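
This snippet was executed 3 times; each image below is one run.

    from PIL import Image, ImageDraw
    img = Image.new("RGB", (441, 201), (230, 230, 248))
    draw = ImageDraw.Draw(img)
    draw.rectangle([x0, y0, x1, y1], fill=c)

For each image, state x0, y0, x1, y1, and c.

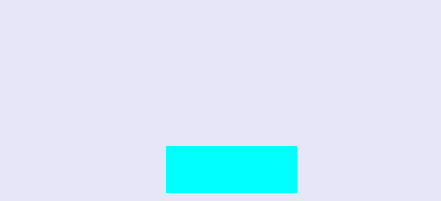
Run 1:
x0 = 166; y0 = 146; x1 = 296; y1 = 192; c = 'cyan'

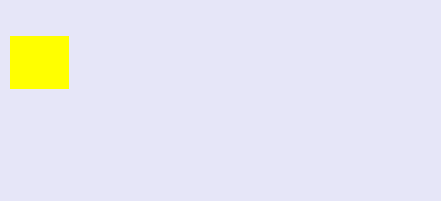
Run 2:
x0 = 10, y0 = 36, x1 = 68, y1 = 88, c = 'yellow'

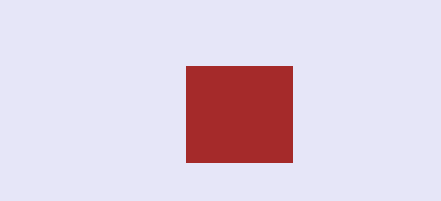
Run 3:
x0 = 186; y0 = 66; x1 = 292; y1 = 162; c = 'brown'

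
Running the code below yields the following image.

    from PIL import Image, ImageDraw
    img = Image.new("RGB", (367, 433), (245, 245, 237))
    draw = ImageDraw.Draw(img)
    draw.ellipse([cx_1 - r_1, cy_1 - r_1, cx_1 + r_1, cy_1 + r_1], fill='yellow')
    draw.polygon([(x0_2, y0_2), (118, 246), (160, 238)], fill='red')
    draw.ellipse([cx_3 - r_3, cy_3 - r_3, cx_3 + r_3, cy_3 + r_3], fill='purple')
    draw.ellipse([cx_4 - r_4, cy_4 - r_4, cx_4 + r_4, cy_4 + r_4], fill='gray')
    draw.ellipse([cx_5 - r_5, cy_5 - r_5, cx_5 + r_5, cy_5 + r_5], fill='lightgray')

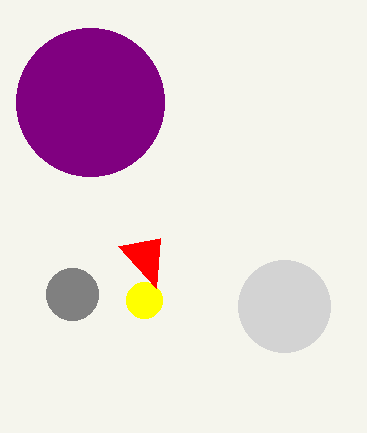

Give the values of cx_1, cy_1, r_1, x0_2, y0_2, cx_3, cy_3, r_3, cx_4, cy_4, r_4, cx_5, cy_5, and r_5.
cx_1 = 144, cy_1 = 300, r_1 = 18, x0_2 = 156, y0_2 = 288, cx_3 = 90, cy_3 = 102, r_3 = 74, cx_4 = 72, cy_4 = 294, r_4 = 26, cx_5 = 284, cy_5 = 306, r_5 = 46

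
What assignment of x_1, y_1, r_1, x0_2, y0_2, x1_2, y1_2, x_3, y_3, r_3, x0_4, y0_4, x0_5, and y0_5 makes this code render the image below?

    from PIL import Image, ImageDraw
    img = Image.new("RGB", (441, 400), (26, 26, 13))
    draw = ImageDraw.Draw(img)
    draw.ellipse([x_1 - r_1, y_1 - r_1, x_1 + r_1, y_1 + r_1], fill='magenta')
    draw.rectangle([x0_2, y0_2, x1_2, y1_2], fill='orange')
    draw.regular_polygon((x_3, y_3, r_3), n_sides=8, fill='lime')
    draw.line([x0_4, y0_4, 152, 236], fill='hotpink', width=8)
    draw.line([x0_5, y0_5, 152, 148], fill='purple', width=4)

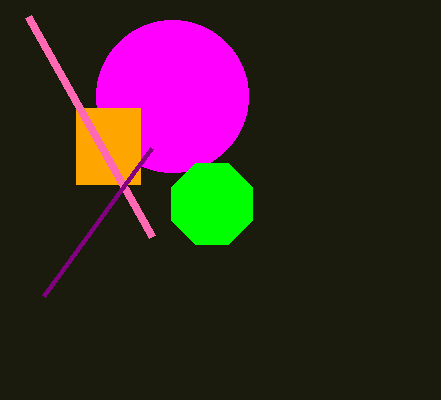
x_1 = 172, y_1 = 96, r_1 = 76, x0_2 = 76, y0_2 = 108, x1_2 = 140, y1_2 = 184, x_3 = 212, y_3 = 204, r_3 = 44, x0_4 = 28, y0_4 = 16, x0_5 = 44, y0_5 = 296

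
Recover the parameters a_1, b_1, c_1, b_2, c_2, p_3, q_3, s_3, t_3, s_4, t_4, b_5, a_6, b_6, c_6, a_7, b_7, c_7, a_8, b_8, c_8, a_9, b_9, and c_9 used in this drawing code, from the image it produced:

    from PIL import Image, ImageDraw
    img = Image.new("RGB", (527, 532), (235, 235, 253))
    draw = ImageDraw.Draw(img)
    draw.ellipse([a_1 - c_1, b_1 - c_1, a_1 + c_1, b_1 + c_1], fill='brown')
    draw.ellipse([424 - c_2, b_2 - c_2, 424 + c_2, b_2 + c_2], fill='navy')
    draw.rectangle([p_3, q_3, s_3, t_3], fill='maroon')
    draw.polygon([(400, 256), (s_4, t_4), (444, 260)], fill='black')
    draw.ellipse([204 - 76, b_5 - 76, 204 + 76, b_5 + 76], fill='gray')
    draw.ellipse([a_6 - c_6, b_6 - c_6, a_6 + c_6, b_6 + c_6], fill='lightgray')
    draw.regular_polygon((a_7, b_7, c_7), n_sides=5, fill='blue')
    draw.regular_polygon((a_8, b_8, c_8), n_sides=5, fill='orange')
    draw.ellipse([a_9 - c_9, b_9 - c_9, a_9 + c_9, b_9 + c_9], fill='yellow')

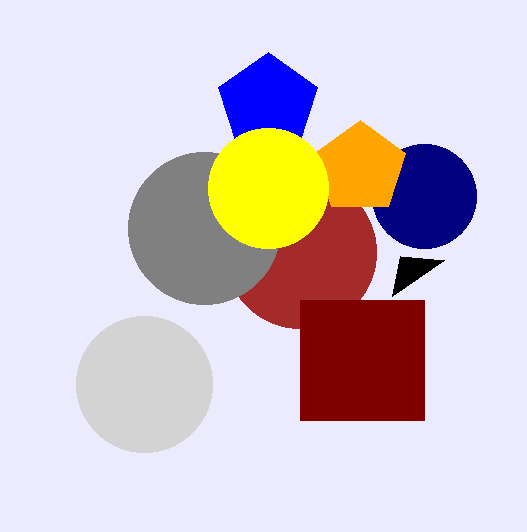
a_1 = 300
b_1 = 252
c_1 = 76
b_2 = 196
c_2 = 52
p_3 = 300
q_3 = 300
s_3 = 424
t_3 = 420
s_4 = 392
t_4 = 296
b_5 = 228
a_6 = 144
b_6 = 384
c_6 = 68
a_7 = 268
b_7 = 104
c_7 = 52
a_8 = 360
b_8 = 168
c_8 = 48
a_9 = 268
b_9 = 188
c_9 = 60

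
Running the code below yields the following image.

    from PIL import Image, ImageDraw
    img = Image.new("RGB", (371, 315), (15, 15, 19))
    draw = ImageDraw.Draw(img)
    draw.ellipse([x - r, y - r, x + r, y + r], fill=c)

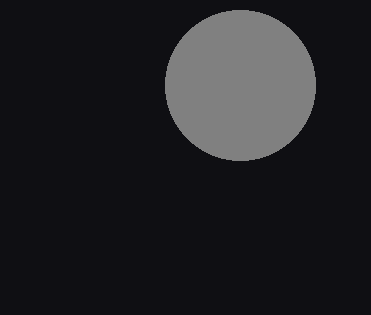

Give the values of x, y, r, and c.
x = 240, y = 85, r = 75, c = 'gray'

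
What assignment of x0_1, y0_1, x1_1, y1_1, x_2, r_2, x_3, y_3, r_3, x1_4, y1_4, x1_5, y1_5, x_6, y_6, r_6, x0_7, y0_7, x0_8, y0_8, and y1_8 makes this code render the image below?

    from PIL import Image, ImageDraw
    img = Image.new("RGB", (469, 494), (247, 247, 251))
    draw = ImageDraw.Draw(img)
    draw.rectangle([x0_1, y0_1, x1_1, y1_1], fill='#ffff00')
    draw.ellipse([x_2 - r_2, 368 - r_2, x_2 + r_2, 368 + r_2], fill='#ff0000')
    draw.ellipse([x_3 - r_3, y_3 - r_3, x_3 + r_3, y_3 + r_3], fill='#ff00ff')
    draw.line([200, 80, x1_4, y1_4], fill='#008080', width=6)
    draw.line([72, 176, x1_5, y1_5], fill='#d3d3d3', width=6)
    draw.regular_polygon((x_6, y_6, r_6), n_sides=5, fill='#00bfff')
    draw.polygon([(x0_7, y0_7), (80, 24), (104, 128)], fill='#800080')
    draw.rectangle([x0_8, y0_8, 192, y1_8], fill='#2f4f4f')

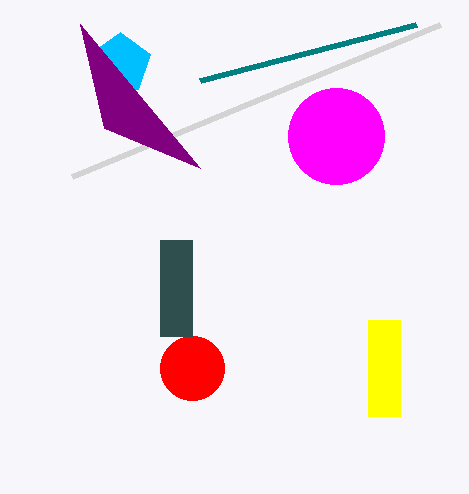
x0_1 = 368, y0_1 = 320, x1_1 = 400, y1_1 = 416, x_2 = 192, r_2 = 32, x_3 = 336, y_3 = 136, r_3 = 48, x1_4 = 416, y1_4 = 24, x1_5 = 440, y1_5 = 24, x_6 = 120, y_6 = 64, r_6 = 32, x0_7 = 200, y0_7 = 168, x0_8 = 160, y0_8 = 240, y1_8 = 336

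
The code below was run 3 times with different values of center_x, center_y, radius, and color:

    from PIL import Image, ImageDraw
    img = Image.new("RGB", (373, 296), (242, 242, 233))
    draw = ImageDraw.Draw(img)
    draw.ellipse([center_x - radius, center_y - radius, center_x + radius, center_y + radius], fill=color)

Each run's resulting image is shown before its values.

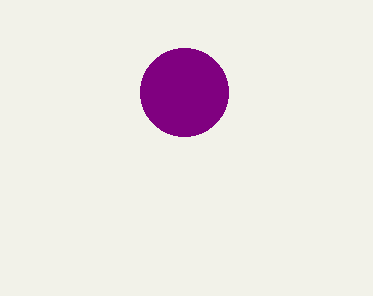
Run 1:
center_x = 184
center_y = 92
radius = 44
color = 'purple'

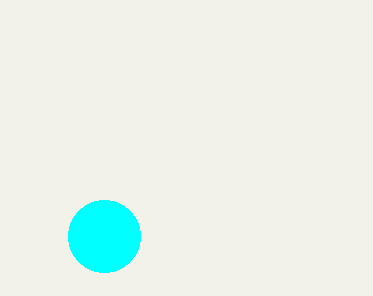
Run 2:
center_x = 104
center_y = 236
radius = 36
color = 'cyan'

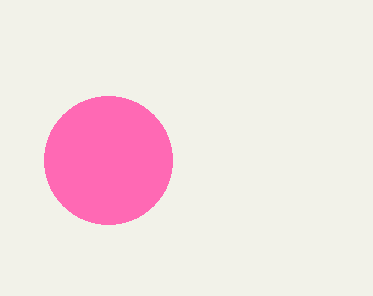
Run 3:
center_x = 108, center_y = 160, radius = 64, color = 'hotpink'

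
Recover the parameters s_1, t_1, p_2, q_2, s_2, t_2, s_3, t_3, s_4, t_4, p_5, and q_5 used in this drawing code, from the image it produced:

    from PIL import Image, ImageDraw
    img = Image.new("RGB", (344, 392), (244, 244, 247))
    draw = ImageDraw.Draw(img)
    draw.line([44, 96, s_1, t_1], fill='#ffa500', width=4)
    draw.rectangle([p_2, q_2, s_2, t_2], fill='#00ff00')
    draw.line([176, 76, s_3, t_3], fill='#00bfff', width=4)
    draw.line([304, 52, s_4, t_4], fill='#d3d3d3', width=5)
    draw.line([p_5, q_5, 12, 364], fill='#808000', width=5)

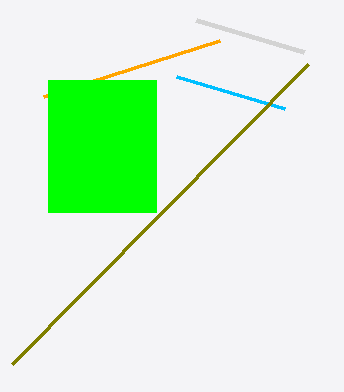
s_1 = 220; t_1 = 40; p_2 = 48; q_2 = 80; s_2 = 156; t_2 = 212; s_3 = 284; t_3 = 108; s_4 = 196; t_4 = 20; p_5 = 308; q_5 = 64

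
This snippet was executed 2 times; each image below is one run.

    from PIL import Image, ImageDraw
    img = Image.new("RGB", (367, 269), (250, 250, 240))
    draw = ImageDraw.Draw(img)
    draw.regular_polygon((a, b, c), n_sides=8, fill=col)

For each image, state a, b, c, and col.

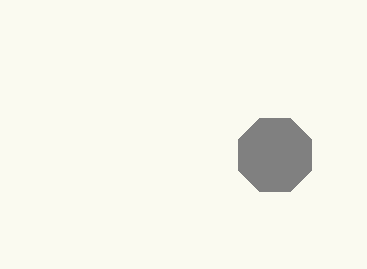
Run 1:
a = 275
b = 155
c = 40
col = 'gray'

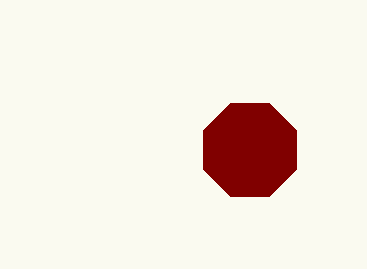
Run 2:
a = 250; b = 150; c = 50; col = 'maroon'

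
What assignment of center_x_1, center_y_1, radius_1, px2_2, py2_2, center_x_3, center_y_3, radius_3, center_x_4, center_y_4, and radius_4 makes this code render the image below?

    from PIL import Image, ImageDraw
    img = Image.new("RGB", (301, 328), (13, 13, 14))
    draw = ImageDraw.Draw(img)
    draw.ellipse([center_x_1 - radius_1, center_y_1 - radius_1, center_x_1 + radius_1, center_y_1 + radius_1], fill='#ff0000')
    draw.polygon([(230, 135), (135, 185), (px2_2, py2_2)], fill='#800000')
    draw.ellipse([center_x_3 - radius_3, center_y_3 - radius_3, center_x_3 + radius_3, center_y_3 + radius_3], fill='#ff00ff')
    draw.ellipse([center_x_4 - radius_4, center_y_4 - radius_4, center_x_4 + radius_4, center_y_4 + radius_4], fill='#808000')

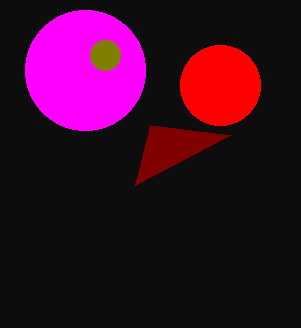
center_x_1 = 220
center_y_1 = 85
radius_1 = 40
px2_2 = 150
py2_2 = 125
center_x_3 = 85
center_y_3 = 70
radius_3 = 60
center_x_4 = 105
center_y_4 = 55
radius_4 = 15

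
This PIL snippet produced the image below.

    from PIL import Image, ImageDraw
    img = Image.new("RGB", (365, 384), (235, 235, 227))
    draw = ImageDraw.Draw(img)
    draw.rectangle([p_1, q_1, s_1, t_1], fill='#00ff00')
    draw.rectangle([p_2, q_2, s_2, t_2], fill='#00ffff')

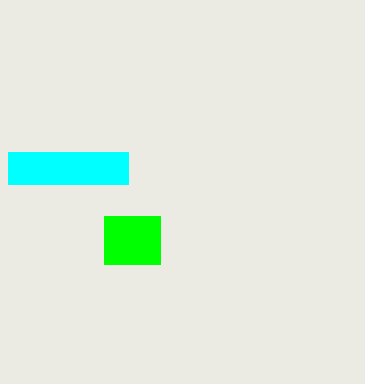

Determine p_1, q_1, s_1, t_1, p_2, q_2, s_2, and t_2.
p_1 = 104, q_1 = 216, s_1 = 160, t_1 = 264, p_2 = 8, q_2 = 152, s_2 = 128, t_2 = 184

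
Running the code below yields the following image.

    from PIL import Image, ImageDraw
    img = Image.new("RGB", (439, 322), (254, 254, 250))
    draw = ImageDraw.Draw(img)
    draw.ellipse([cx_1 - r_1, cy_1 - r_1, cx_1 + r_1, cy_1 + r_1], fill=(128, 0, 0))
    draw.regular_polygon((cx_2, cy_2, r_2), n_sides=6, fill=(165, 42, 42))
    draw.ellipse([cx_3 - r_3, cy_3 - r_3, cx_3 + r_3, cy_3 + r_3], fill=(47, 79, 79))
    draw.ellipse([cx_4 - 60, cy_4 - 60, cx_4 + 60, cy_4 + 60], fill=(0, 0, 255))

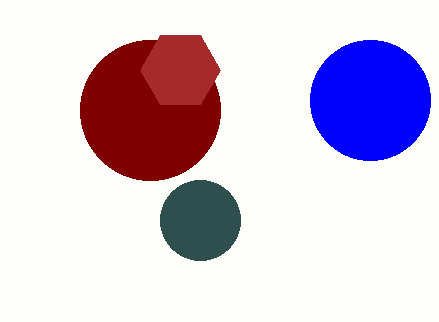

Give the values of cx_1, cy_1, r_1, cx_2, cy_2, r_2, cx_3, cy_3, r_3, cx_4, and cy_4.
cx_1 = 150
cy_1 = 110
r_1 = 70
cx_2 = 180
cy_2 = 70
r_2 = 40
cx_3 = 200
cy_3 = 220
r_3 = 40
cx_4 = 370
cy_4 = 100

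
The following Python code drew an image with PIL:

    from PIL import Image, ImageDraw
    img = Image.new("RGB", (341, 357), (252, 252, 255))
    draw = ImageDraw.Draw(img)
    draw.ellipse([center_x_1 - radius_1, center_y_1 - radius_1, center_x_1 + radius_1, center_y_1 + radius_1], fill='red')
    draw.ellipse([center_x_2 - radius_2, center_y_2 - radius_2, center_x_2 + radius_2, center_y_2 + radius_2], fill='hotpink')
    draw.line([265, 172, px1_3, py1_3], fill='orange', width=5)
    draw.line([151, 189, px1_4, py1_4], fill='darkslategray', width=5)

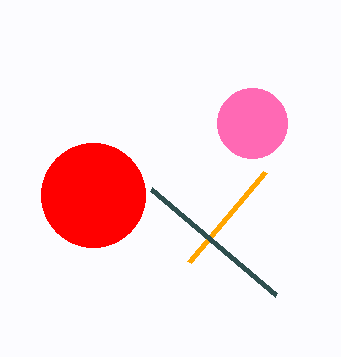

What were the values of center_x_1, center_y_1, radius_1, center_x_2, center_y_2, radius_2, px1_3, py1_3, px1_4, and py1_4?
center_x_1 = 93
center_y_1 = 195
radius_1 = 52
center_x_2 = 252
center_y_2 = 123
radius_2 = 35
px1_3 = 189
py1_3 = 262
px1_4 = 276
py1_4 = 295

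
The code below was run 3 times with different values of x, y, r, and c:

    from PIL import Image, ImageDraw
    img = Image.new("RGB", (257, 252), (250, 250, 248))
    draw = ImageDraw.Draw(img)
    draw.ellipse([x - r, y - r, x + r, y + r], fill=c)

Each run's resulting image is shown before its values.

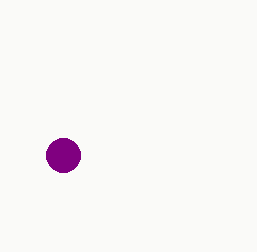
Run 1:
x = 63
y = 155
r = 17
c = 'purple'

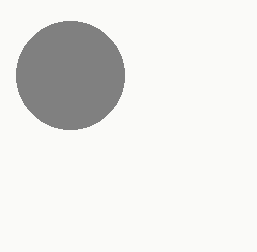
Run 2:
x = 70, y = 75, r = 54, c = 'gray'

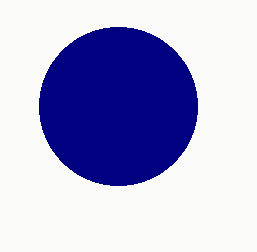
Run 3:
x = 118; y = 106; r = 79; c = 'navy'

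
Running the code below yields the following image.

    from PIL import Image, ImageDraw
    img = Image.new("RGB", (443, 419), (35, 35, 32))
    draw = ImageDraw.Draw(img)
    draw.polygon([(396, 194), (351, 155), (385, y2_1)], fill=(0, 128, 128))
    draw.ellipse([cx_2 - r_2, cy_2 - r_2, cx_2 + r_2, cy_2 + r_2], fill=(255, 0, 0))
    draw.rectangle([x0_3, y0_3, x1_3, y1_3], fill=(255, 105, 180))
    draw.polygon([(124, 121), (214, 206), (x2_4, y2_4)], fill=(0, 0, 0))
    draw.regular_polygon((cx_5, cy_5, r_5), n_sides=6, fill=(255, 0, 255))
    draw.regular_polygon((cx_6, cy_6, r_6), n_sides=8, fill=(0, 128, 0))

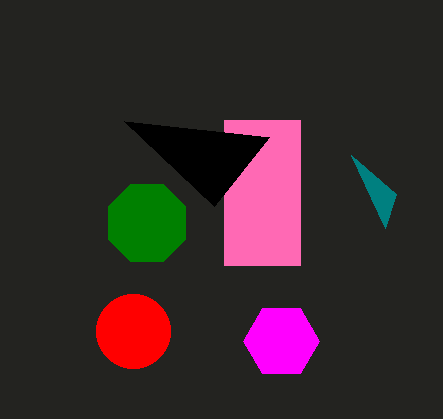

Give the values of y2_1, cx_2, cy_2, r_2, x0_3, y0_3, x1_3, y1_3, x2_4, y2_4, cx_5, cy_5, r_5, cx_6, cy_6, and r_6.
y2_1 = 228; cx_2 = 133; cy_2 = 331; r_2 = 37; x0_3 = 224; y0_3 = 120; x1_3 = 300; y1_3 = 265; x2_4 = 269; y2_4 = 137; cx_5 = 281; cy_5 = 341; r_5 = 38; cx_6 = 147; cy_6 = 223; r_6 = 42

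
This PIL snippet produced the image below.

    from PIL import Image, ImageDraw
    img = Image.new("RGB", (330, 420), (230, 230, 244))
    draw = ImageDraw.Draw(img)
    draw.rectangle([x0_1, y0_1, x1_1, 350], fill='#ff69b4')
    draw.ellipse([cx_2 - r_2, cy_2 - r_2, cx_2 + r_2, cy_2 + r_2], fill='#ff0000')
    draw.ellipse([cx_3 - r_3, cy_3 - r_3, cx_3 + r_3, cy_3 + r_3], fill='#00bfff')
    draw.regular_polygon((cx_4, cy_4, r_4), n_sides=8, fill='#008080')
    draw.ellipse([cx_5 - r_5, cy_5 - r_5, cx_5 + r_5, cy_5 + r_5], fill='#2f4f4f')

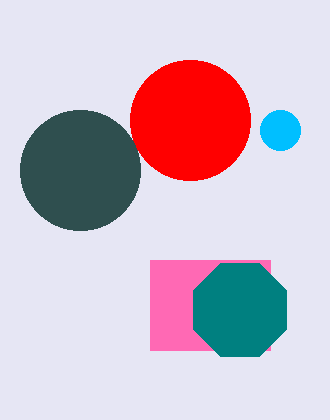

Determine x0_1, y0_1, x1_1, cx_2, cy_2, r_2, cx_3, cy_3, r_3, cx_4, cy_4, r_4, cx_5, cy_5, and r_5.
x0_1 = 150; y0_1 = 260; x1_1 = 270; cx_2 = 190; cy_2 = 120; r_2 = 60; cx_3 = 280; cy_3 = 130; r_3 = 20; cx_4 = 240; cy_4 = 310; r_4 = 50; cx_5 = 80; cy_5 = 170; r_5 = 60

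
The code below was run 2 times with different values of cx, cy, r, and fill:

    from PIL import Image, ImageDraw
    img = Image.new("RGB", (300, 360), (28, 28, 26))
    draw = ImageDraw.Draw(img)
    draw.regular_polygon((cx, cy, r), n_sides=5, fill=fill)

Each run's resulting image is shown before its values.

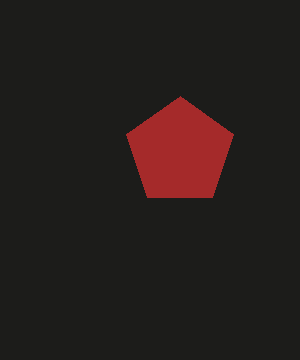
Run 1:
cx = 180, cy = 152, r = 56, fill = 'brown'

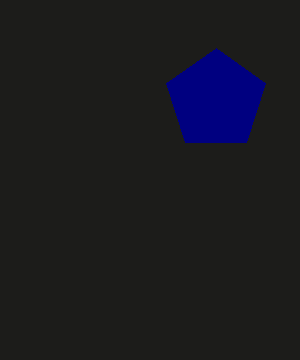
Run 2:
cx = 216; cy = 100; r = 52; fill = 'navy'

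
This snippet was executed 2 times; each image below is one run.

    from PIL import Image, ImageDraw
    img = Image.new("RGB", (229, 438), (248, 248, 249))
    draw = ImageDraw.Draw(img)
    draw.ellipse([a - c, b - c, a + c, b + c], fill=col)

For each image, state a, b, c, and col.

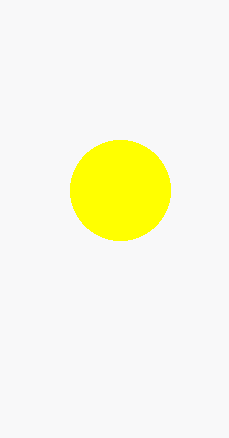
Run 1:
a = 120
b = 190
c = 50
col = 'yellow'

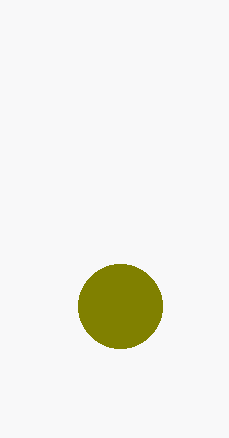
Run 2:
a = 120; b = 306; c = 42; col = 'olive'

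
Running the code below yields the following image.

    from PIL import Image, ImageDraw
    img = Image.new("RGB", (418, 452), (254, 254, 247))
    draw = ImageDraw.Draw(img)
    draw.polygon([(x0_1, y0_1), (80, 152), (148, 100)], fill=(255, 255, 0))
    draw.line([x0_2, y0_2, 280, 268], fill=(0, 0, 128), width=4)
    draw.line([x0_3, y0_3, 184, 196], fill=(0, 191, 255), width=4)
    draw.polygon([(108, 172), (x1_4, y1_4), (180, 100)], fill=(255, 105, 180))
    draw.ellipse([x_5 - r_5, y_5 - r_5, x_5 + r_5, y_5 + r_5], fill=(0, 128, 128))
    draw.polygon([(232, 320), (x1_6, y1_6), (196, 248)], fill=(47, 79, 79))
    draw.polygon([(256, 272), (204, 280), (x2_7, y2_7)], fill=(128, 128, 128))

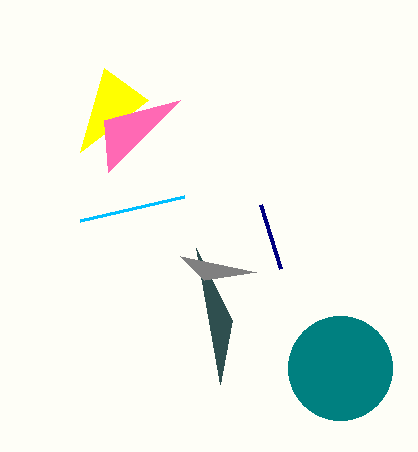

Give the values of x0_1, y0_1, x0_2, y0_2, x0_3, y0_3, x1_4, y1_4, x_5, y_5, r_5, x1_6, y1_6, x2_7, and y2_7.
x0_1 = 104; y0_1 = 68; x0_2 = 260; y0_2 = 204; x0_3 = 80; y0_3 = 220; x1_4 = 104; y1_4 = 120; x_5 = 340; y_5 = 368; r_5 = 52; x1_6 = 220; y1_6 = 384; x2_7 = 180; y2_7 = 256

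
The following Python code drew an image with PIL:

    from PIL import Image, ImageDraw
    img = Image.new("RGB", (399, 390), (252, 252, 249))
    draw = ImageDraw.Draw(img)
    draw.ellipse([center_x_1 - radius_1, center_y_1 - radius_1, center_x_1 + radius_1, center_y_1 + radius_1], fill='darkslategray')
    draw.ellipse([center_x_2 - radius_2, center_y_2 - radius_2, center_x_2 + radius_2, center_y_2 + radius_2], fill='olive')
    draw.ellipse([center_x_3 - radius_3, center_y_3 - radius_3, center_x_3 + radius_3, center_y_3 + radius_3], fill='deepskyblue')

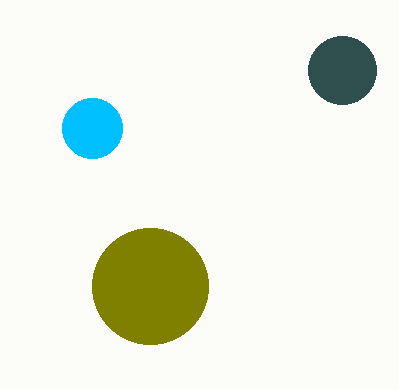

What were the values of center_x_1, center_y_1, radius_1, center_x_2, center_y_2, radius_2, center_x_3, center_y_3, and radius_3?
center_x_1 = 342, center_y_1 = 70, radius_1 = 34, center_x_2 = 150, center_y_2 = 286, radius_2 = 58, center_x_3 = 92, center_y_3 = 128, radius_3 = 30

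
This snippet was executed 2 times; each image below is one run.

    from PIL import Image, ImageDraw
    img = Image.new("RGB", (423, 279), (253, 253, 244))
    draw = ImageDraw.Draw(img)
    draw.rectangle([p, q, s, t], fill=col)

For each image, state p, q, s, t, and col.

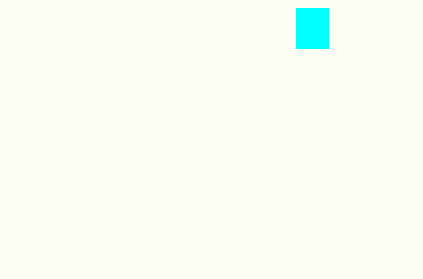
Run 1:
p = 296
q = 8
s = 328
t = 48
col = 'cyan'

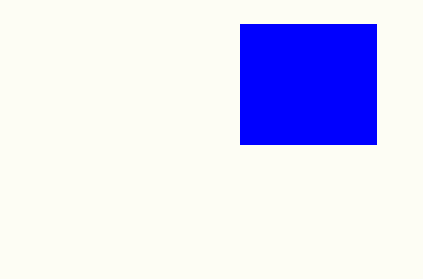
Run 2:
p = 240
q = 24
s = 376
t = 144
col = 'blue'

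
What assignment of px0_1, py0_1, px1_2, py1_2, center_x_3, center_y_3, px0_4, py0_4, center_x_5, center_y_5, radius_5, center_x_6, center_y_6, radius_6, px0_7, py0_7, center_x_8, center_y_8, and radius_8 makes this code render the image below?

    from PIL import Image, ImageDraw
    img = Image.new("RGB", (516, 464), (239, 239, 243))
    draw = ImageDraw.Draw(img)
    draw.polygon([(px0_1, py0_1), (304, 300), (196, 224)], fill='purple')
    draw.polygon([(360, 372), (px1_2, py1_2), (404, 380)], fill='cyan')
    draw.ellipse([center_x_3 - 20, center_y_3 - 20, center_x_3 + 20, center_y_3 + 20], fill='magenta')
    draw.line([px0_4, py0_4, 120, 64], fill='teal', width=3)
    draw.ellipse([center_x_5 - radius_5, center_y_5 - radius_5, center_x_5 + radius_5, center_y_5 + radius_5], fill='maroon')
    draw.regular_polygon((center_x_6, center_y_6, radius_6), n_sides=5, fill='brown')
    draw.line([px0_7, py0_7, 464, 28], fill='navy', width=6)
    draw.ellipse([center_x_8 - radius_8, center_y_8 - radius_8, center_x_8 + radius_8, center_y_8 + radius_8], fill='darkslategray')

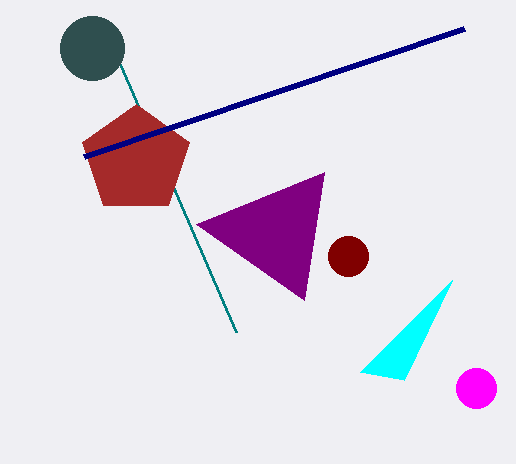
px0_1 = 324, py0_1 = 172, px1_2 = 452, py1_2 = 280, center_x_3 = 476, center_y_3 = 388, px0_4 = 236, py0_4 = 332, center_x_5 = 348, center_y_5 = 256, radius_5 = 20, center_x_6 = 136, center_y_6 = 160, radius_6 = 56, px0_7 = 84, py0_7 = 156, center_x_8 = 92, center_y_8 = 48, radius_8 = 32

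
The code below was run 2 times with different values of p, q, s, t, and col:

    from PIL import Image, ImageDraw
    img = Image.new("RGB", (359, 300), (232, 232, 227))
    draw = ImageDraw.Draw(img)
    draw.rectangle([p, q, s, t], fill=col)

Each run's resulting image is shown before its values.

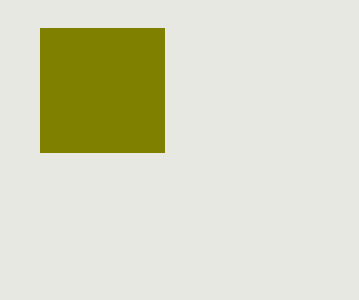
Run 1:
p = 40, q = 28, s = 164, t = 152, col = 'olive'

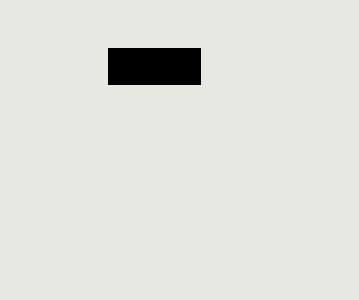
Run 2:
p = 108
q = 48
s = 200
t = 84
col = 'black'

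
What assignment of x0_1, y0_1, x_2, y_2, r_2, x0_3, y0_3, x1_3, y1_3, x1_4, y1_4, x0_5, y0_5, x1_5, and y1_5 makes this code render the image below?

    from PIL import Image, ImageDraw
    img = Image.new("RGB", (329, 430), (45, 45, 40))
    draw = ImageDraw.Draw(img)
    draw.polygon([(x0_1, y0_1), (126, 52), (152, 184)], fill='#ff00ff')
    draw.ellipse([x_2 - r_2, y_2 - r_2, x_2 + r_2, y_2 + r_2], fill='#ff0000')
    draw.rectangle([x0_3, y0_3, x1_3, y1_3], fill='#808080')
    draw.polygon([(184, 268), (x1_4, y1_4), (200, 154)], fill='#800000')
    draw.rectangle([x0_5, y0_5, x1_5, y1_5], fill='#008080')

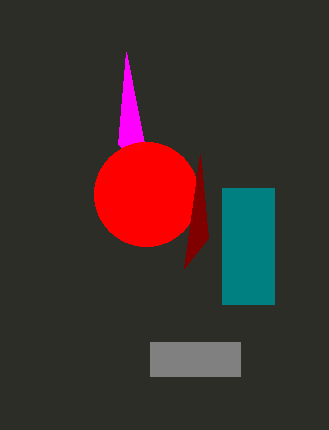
x0_1 = 118, y0_1 = 144, x_2 = 146, y_2 = 194, r_2 = 52, x0_3 = 150, y0_3 = 342, x1_3 = 240, y1_3 = 376, x1_4 = 208, y1_4 = 238, x0_5 = 222, y0_5 = 188, x1_5 = 274, y1_5 = 304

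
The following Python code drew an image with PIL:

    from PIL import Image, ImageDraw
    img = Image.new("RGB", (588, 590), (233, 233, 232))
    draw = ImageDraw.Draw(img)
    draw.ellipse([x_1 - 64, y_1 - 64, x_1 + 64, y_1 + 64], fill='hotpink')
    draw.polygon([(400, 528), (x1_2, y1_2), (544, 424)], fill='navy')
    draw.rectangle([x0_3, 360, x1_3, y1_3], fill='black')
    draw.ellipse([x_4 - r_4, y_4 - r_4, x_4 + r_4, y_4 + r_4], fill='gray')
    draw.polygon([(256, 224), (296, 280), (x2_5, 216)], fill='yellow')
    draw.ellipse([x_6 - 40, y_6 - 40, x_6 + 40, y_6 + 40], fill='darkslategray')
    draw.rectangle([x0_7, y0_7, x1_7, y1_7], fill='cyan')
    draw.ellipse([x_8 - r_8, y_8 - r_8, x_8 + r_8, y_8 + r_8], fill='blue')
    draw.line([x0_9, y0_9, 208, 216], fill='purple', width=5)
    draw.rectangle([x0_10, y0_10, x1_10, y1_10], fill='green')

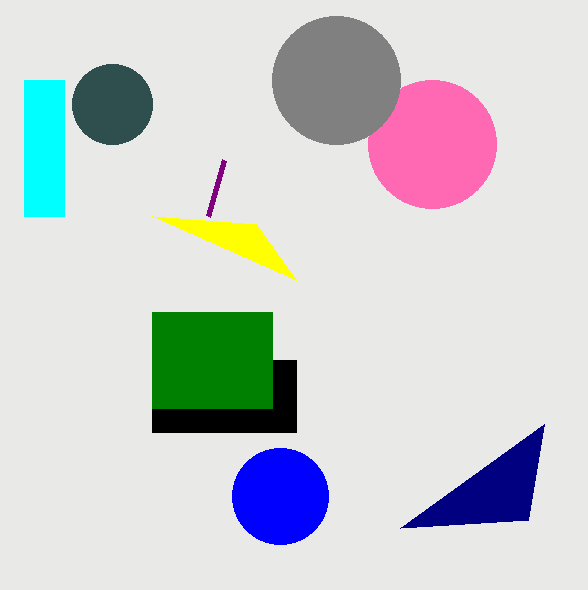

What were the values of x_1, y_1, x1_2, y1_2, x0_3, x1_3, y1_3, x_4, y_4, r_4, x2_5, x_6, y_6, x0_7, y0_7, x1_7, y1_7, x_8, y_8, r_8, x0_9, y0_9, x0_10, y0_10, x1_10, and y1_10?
x_1 = 432, y_1 = 144, x1_2 = 528, y1_2 = 520, x0_3 = 152, x1_3 = 296, y1_3 = 432, x_4 = 336, y_4 = 80, r_4 = 64, x2_5 = 152, x_6 = 112, y_6 = 104, x0_7 = 24, y0_7 = 80, x1_7 = 64, y1_7 = 216, x_8 = 280, y_8 = 496, r_8 = 48, x0_9 = 224, y0_9 = 160, x0_10 = 152, y0_10 = 312, x1_10 = 272, y1_10 = 408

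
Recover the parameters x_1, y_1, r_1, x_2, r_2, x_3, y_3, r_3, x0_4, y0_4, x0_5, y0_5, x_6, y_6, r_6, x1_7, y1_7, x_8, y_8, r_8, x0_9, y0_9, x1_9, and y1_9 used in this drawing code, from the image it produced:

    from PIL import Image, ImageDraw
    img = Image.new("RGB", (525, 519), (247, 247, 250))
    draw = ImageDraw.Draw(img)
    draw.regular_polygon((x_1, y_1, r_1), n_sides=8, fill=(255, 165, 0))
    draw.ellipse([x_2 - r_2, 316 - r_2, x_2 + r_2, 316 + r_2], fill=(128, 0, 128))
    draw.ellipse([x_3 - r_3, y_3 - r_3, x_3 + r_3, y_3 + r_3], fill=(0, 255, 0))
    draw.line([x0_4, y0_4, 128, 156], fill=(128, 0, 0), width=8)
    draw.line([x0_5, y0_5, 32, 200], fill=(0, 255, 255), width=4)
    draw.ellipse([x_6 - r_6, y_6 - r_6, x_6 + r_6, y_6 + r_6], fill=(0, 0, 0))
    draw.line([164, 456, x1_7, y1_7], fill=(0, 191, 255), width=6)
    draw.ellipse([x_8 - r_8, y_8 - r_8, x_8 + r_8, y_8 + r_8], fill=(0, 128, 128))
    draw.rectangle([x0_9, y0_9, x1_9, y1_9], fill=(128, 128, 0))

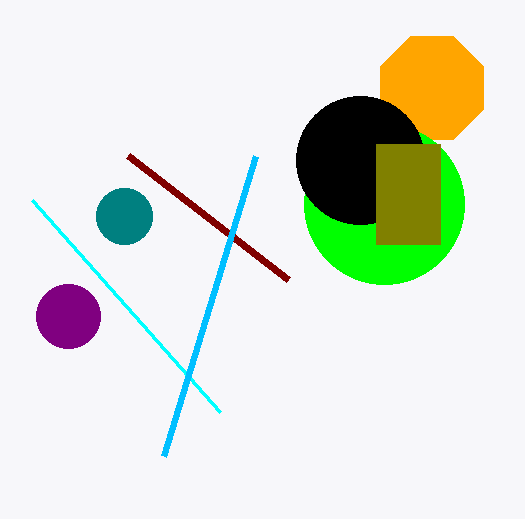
x_1 = 432
y_1 = 88
r_1 = 56
x_2 = 68
r_2 = 32
x_3 = 384
y_3 = 204
r_3 = 80
x0_4 = 288
y0_4 = 280
x0_5 = 220
y0_5 = 412
x_6 = 360
y_6 = 160
r_6 = 64
x1_7 = 256
y1_7 = 156
x_8 = 124
y_8 = 216
r_8 = 28
x0_9 = 376
y0_9 = 144
x1_9 = 440
y1_9 = 244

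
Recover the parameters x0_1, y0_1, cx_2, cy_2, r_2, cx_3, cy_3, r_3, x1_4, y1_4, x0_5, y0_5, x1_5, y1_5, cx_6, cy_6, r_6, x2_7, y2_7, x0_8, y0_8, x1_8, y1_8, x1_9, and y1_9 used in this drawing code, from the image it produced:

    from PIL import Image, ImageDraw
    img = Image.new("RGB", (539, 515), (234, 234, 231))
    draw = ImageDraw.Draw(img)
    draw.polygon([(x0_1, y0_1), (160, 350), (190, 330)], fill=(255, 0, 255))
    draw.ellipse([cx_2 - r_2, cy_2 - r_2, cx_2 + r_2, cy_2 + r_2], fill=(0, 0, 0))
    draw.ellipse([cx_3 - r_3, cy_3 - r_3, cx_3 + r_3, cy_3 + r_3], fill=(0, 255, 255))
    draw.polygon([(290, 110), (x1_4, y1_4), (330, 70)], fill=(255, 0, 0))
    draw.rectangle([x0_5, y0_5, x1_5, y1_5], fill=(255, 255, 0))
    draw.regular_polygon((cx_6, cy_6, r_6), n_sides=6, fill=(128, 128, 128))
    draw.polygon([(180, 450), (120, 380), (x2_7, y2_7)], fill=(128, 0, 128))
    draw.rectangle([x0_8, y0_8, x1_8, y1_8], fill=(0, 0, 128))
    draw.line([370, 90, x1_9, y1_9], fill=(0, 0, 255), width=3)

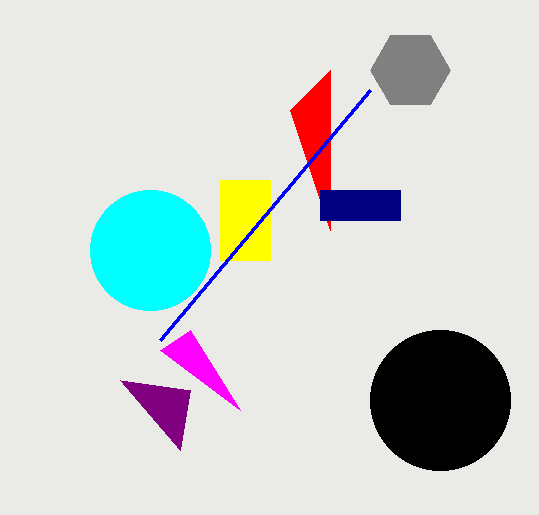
x0_1 = 240
y0_1 = 410
cx_2 = 440
cy_2 = 400
r_2 = 70
cx_3 = 150
cy_3 = 250
r_3 = 60
x1_4 = 330
y1_4 = 230
x0_5 = 220
y0_5 = 180
x1_5 = 270
y1_5 = 260
cx_6 = 410
cy_6 = 70
r_6 = 40
x2_7 = 190
y2_7 = 390
x0_8 = 320
y0_8 = 190
x1_8 = 400
y1_8 = 220
x1_9 = 160
y1_9 = 340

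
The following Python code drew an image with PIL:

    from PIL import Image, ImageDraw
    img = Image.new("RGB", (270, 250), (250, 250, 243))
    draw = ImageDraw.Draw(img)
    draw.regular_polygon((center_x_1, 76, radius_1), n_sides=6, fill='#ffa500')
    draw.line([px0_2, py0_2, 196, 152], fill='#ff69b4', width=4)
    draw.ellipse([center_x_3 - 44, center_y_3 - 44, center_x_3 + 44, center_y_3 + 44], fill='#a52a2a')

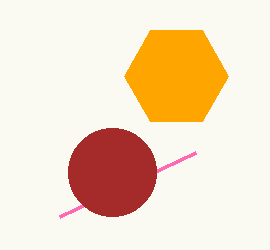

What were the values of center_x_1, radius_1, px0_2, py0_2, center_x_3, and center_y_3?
center_x_1 = 176, radius_1 = 52, px0_2 = 60, py0_2 = 216, center_x_3 = 112, center_y_3 = 172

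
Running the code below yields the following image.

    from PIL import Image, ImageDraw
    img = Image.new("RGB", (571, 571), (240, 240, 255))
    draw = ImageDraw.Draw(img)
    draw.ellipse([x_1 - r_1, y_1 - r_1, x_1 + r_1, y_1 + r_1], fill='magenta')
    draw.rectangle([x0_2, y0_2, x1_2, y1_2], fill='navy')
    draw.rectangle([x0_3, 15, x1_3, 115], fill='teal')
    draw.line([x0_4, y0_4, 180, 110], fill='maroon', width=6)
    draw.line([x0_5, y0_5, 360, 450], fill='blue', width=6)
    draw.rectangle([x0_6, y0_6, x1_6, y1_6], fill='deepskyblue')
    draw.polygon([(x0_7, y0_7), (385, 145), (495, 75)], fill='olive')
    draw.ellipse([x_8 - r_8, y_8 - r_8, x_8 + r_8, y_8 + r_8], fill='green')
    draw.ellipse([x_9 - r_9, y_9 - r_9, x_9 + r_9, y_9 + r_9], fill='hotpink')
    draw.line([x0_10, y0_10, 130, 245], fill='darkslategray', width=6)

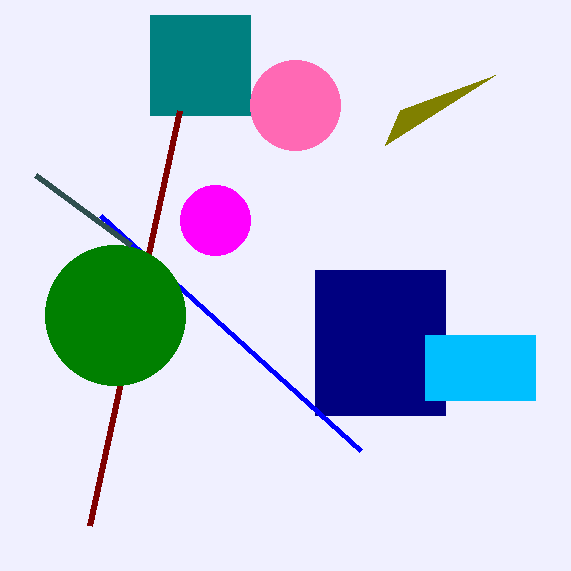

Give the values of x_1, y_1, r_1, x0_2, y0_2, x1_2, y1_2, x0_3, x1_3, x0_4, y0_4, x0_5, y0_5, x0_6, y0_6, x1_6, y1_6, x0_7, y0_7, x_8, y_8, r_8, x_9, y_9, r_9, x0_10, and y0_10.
x_1 = 215, y_1 = 220, r_1 = 35, x0_2 = 315, y0_2 = 270, x1_2 = 445, y1_2 = 415, x0_3 = 150, x1_3 = 250, x0_4 = 90, y0_4 = 525, x0_5 = 100, y0_5 = 215, x0_6 = 425, y0_6 = 335, x1_6 = 535, y1_6 = 400, x0_7 = 400, y0_7 = 110, x_8 = 115, y_8 = 315, r_8 = 70, x_9 = 295, y_9 = 105, r_9 = 45, x0_10 = 35, y0_10 = 175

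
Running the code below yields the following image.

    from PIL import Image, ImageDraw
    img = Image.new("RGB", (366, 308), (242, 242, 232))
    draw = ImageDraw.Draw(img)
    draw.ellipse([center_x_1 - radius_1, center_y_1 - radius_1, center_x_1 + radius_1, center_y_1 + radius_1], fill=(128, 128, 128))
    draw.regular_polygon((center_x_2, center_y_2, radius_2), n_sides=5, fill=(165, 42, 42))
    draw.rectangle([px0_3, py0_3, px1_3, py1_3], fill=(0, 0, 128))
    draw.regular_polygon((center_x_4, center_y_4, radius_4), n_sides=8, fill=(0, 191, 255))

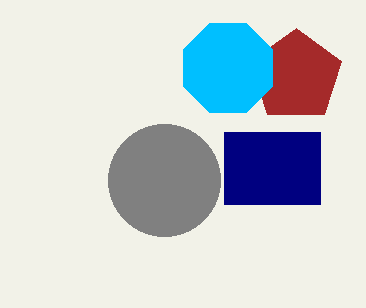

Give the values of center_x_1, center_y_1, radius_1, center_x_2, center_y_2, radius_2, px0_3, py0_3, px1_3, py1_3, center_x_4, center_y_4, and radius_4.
center_x_1 = 164; center_y_1 = 180; radius_1 = 56; center_x_2 = 296; center_y_2 = 76; radius_2 = 48; px0_3 = 224; py0_3 = 132; px1_3 = 320; py1_3 = 204; center_x_4 = 228; center_y_4 = 68; radius_4 = 48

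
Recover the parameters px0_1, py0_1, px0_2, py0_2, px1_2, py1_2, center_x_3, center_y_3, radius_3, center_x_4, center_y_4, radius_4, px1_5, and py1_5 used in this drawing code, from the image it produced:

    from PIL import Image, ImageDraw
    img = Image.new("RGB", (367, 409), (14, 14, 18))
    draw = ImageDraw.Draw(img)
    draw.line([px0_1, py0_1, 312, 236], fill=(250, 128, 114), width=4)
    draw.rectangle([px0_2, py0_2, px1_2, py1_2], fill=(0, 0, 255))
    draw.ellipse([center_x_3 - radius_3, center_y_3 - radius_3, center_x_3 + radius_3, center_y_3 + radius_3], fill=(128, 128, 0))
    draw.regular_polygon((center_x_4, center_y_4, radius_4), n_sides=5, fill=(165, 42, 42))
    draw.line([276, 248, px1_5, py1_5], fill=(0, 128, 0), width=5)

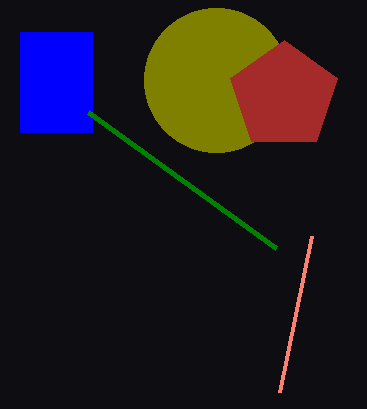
px0_1 = 280, py0_1 = 392, px0_2 = 20, py0_2 = 32, px1_2 = 92, py1_2 = 132, center_x_3 = 216, center_y_3 = 80, radius_3 = 72, center_x_4 = 284, center_y_4 = 96, radius_4 = 56, px1_5 = 88, py1_5 = 112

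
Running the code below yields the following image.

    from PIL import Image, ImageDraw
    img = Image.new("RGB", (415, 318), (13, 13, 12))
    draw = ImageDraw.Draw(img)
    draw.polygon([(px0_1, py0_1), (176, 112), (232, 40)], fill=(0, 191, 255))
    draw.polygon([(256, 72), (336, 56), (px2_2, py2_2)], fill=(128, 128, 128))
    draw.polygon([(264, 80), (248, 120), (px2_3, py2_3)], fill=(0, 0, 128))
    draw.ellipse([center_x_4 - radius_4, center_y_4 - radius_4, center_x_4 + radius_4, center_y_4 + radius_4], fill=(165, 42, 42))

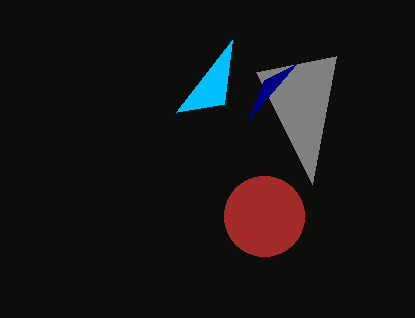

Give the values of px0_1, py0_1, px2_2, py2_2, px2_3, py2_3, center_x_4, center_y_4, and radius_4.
px0_1 = 224; py0_1 = 104; px2_2 = 312; py2_2 = 184; px2_3 = 296; py2_3 = 64; center_x_4 = 264; center_y_4 = 216; radius_4 = 40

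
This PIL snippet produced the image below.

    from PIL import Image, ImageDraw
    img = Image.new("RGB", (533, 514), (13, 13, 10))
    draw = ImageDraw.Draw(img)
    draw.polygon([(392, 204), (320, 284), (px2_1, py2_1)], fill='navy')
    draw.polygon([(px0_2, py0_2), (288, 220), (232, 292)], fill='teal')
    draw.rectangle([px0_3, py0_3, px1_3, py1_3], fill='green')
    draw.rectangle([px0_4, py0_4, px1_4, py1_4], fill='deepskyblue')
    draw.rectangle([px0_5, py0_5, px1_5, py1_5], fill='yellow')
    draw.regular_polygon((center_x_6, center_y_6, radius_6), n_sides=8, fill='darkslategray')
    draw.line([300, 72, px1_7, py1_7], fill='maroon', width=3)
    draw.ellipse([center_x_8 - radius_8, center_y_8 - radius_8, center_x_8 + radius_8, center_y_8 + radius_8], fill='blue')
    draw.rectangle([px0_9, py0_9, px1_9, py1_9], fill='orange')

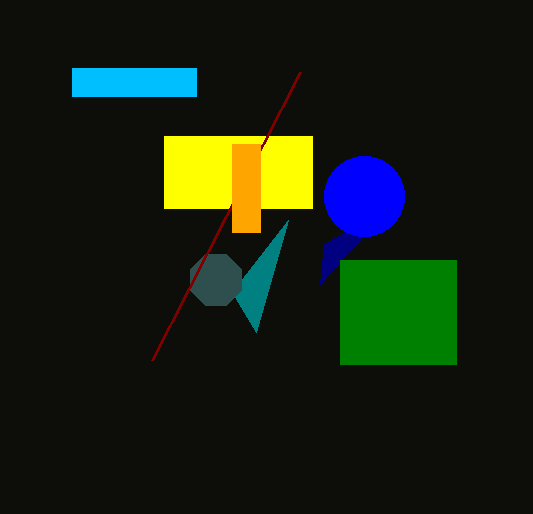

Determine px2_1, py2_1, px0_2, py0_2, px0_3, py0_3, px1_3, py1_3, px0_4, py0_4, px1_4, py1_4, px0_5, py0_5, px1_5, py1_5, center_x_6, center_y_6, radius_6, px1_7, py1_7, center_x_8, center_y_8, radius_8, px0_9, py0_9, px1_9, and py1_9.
px2_1 = 324
py2_1 = 244
px0_2 = 256
py0_2 = 332
px0_3 = 340
py0_3 = 260
px1_3 = 456
py1_3 = 364
px0_4 = 72
py0_4 = 68
px1_4 = 196
py1_4 = 96
px0_5 = 164
py0_5 = 136
px1_5 = 312
py1_5 = 208
center_x_6 = 216
center_y_6 = 280
radius_6 = 28
px1_7 = 152
py1_7 = 360
center_x_8 = 364
center_y_8 = 196
radius_8 = 40
px0_9 = 232
py0_9 = 144
px1_9 = 260
py1_9 = 232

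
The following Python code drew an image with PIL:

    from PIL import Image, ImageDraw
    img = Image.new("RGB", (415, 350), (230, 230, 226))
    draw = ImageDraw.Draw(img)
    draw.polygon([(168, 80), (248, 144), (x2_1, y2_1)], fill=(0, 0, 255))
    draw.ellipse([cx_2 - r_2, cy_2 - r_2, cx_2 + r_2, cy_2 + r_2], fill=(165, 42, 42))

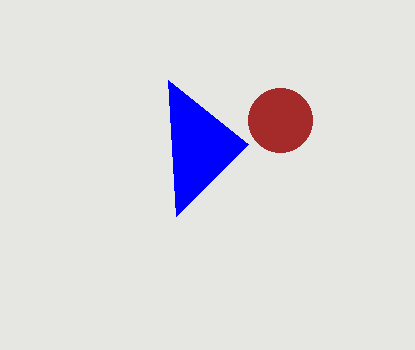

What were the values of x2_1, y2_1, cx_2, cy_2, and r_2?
x2_1 = 176; y2_1 = 216; cx_2 = 280; cy_2 = 120; r_2 = 32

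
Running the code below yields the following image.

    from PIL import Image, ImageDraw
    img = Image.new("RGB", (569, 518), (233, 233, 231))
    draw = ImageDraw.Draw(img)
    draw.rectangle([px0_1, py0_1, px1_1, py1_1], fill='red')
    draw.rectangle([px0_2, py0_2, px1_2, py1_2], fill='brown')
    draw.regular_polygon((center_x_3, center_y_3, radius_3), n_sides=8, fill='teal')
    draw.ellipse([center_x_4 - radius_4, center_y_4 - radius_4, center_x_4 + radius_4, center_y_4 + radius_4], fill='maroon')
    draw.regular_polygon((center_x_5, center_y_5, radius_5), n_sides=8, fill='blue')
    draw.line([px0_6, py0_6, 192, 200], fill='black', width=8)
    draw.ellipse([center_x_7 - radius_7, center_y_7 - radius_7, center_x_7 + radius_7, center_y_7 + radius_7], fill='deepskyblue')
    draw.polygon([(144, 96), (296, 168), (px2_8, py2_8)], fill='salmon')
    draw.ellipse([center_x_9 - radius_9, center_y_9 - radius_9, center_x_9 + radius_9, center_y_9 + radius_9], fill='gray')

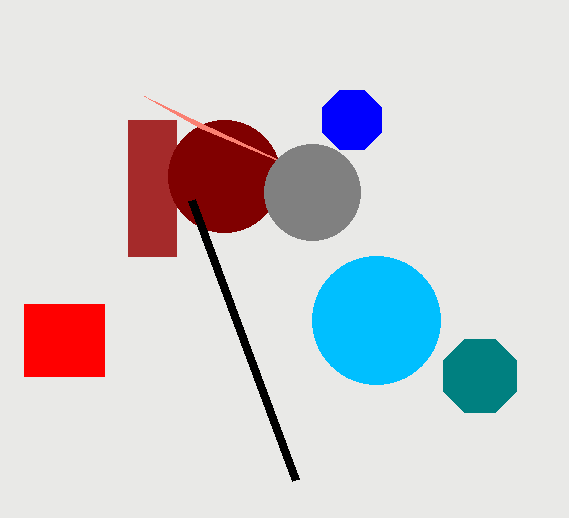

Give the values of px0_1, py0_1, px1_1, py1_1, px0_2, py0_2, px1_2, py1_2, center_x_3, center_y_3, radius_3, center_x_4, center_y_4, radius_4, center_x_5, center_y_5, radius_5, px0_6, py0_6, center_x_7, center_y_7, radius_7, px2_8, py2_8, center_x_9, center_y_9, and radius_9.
px0_1 = 24; py0_1 = 304; px1_1 = 104; py1_1 = 376; px0_2 = 128; py0_2 = 120; px1_2 = 176; py1_2 = 256; center_x_3 = 480; center_y_3 = 376; radius_3 = 40; center_x_4 = 224; center_y_4 = 176; radius_4 = 56; center_x_5 = 352; center_y_5 = 120; radius_5 = 32; px0_6 = 296; py0_6 = 480; center_x_7 = 376; center_y_7 = 320; radius_7 = 64; px2_8 = 200; py2_8 = 128; center_x_9 = 312; center_y_9 = 192; radius_9 = 48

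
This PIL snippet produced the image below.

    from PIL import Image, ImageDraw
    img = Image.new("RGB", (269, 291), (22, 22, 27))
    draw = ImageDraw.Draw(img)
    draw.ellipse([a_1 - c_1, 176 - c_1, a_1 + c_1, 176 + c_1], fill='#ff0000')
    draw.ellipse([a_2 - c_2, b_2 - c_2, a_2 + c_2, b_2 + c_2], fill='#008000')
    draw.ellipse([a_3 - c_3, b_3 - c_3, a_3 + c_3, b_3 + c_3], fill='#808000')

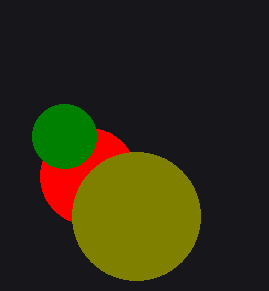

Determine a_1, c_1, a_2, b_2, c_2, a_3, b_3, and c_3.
a_1 = 88
c_1 = 48
a_2 = 64
b_2 = 136
c_2 = 32
a_3 = 136
b_3 = 216
c_3 = 64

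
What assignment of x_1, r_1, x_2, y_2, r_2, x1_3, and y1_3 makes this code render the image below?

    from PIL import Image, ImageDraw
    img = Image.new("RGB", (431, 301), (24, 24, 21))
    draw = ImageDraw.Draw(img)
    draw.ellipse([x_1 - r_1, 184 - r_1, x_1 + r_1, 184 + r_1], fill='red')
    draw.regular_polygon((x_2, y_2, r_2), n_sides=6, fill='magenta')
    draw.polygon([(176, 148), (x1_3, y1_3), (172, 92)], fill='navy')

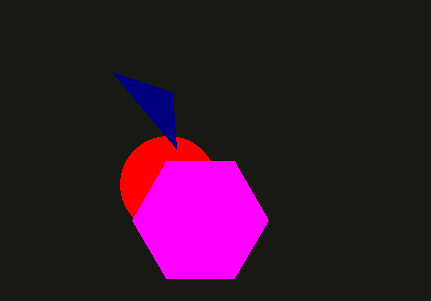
x_1 = 168; r_1 = 48; x_2 = 200; y_2 = 220; r_2 = 68; x1_3 = 112; y1_3 = 72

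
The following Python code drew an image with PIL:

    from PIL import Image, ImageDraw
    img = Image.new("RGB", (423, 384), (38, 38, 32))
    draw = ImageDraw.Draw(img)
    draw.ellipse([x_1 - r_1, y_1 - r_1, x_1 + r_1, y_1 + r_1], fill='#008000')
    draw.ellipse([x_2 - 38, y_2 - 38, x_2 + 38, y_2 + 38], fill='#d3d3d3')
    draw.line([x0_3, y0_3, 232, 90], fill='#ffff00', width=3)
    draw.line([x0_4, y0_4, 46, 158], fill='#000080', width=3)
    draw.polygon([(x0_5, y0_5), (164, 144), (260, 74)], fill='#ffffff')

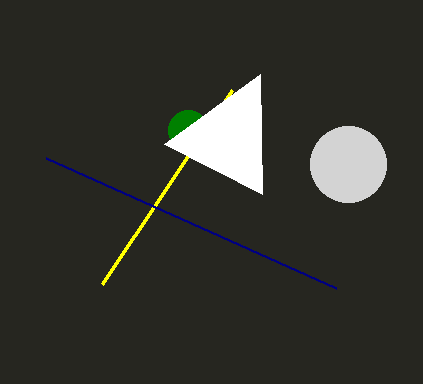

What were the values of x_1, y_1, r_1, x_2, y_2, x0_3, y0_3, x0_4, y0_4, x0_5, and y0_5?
x_1 = 188
y_1 = 130
r_1 = 20
x_2 = 348
y_2 = 164
x0_3 = 102
y0_3 = 284
x0_4 = 336
y0_4 = 288
x0_5 = 262
y0_5 = 194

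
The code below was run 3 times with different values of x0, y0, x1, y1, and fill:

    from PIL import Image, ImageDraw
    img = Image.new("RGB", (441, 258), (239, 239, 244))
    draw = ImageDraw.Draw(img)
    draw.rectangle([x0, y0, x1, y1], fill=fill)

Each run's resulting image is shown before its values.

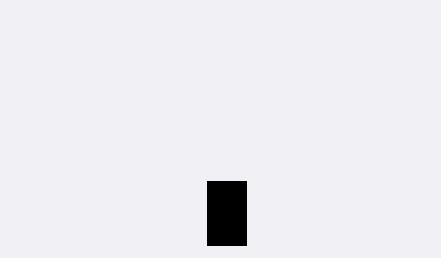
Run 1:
x0 = 207; y0 = 181; x1 = 246; y1 = 245; fill = 'black'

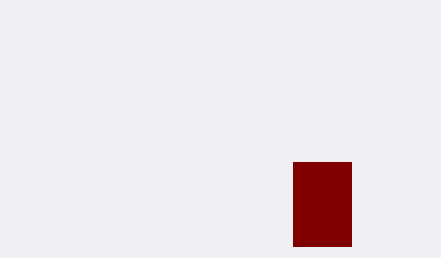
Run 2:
x0 = 293, y0 = 162, x1 = 351, y1 = 246, fill = 'maroon'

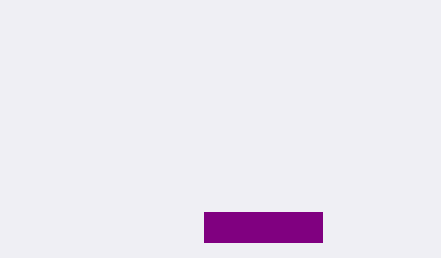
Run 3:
x0 = 204
y0 = 212
x1 = 322
y1 = 242
fill = 'purple'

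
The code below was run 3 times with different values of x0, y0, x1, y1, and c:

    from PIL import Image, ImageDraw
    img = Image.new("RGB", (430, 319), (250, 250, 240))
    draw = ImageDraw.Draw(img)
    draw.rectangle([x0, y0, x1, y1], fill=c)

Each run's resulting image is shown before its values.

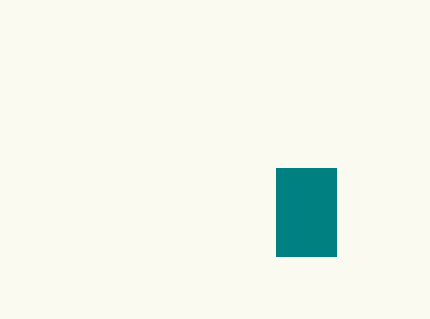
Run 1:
x0 = 276, y0 = 168, x1 = 336, y1 = 256, c = 'teal'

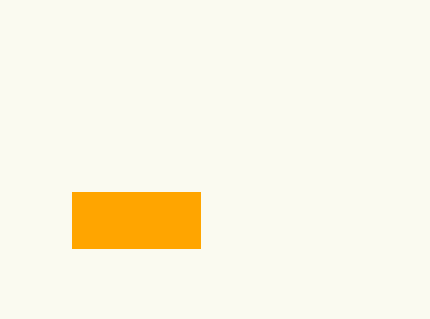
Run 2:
x0 = 72; y0 = 192; x1 = 200; y1 = 248; c = 'orange'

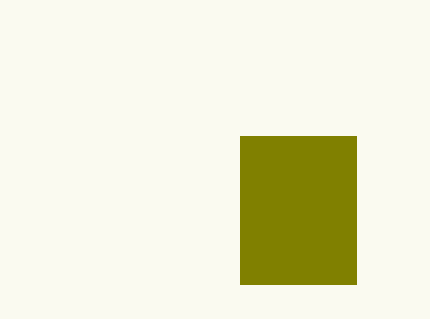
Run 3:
x0 = 240, y0 = 136, x1 = 356, y1 = 284, c = 'olive'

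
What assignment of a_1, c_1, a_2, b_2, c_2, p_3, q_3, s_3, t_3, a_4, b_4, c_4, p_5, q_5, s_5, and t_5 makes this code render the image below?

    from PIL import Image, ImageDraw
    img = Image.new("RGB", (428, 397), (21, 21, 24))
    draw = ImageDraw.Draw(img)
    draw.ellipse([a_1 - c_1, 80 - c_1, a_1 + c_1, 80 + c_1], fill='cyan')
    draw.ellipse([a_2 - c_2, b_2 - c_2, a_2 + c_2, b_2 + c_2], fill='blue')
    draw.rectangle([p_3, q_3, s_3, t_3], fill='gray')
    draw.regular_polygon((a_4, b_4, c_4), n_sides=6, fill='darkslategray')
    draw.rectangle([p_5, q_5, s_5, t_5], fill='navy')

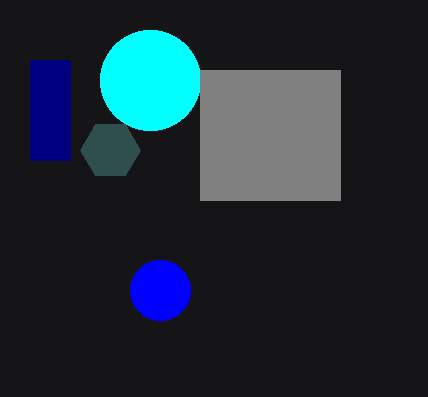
a_1 = 150; c_1 = 50; a_2 = 160; b_2 = 290; c_2 = 30; p_3 = 200; q_3 = 70; s_3 = 340; t_3 = 200; a_4 = 110; b_4 = 150; c_4 = 30; p_5 = 30; q_5 = 60; s_5 = 70; t_5 = 160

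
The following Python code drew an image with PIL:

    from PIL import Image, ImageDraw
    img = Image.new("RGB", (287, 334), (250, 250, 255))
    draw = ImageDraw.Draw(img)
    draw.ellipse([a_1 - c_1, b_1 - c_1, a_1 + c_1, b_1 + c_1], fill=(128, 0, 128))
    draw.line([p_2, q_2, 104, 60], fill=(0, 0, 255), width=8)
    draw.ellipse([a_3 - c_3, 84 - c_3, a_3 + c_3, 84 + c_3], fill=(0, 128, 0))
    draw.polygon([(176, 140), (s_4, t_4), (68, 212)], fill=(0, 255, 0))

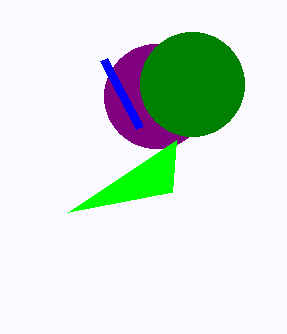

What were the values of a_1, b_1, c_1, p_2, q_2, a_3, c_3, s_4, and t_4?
a_1 = 156; b_1 = 96; c_1 = 52; p_2 = 140; q_2 = 128; a_3 = 192; c_3 = 52; s_4 = 172; t_4 = 192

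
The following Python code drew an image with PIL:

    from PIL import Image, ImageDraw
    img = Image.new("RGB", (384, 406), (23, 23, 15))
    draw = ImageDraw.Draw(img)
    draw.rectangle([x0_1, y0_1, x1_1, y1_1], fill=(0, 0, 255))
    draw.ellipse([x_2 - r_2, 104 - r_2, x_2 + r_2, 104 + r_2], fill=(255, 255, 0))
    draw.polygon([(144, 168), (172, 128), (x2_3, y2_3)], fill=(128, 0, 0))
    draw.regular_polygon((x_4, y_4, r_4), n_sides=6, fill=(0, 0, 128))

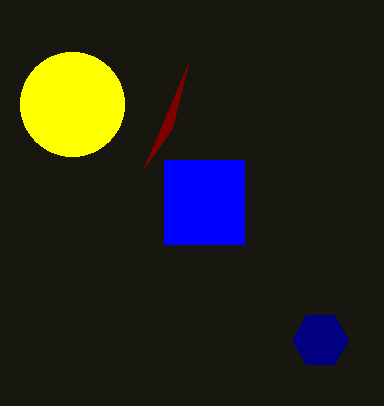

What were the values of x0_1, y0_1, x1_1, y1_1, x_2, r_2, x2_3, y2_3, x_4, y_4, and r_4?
x0_1 = 164, y0_1 = 160, x1_1 = 244, y1_1 = 244, x_2 = 72, r_2 = 52, x2_3 = 188, y2_3 = 64, x_4 = 320, y_4 = 340, r_4 = 28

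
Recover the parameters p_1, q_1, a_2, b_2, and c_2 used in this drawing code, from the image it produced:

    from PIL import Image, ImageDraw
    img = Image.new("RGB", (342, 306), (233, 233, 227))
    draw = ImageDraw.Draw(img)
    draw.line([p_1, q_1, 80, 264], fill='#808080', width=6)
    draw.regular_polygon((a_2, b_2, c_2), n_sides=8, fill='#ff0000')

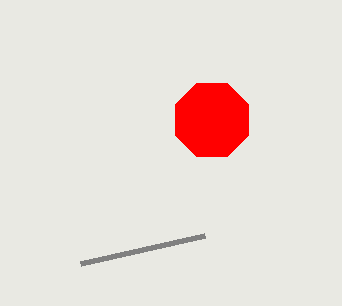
p_1 = 204; q_1 = 236; a_2 = 212; b_2 = 120; c_2 = 40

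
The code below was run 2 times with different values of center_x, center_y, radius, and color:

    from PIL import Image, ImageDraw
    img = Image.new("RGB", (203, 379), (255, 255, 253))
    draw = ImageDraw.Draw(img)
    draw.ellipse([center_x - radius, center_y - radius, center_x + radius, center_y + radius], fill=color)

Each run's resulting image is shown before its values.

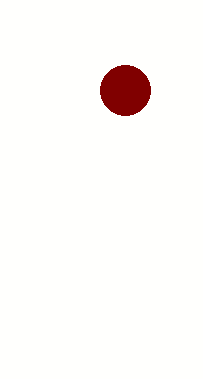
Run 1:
center_x = 125, center_y = 90, radius = 25, color = 'maroon'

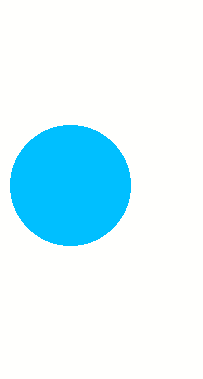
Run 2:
center_x = 70, center_y = 185, radius = 60, color = 'deepskyblue'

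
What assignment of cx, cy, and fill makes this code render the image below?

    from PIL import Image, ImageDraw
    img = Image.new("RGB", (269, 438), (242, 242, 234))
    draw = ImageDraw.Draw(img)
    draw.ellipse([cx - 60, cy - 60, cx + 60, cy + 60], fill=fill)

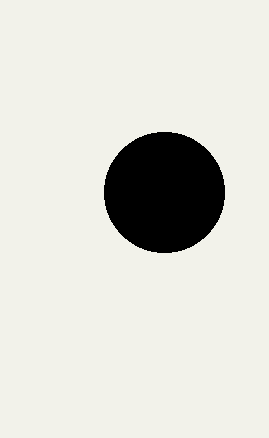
cx = 164
cy = 192
fill = 'black'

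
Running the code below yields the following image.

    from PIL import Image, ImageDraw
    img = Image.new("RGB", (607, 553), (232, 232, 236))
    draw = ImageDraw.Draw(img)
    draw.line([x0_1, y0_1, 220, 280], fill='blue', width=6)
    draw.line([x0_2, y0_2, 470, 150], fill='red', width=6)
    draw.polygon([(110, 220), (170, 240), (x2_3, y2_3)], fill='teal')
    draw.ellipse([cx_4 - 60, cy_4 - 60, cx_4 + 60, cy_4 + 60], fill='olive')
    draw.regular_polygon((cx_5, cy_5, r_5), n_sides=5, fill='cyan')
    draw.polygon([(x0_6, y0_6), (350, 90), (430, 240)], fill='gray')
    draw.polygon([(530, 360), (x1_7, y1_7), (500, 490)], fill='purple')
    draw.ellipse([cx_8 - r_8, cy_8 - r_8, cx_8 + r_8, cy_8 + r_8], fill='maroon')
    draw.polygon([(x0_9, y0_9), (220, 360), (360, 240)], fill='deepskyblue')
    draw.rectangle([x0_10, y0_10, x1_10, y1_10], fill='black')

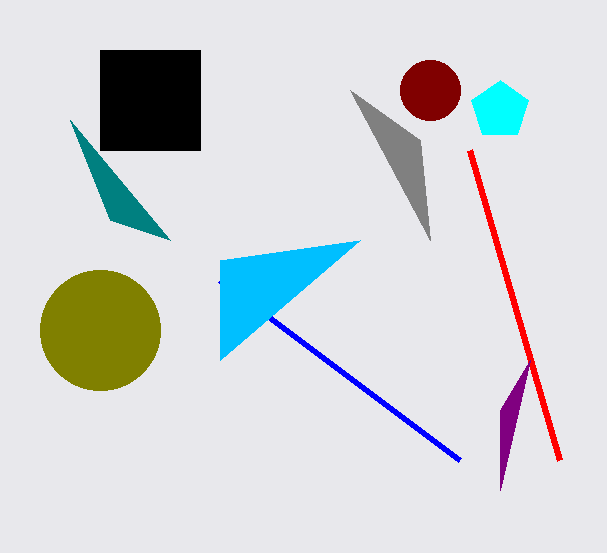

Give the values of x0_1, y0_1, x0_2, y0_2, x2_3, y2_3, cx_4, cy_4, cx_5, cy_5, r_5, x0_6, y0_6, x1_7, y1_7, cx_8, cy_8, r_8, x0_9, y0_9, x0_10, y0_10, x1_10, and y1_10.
x0_1 = 460; y0_1 = 460; x0_2 = 560; y0_2 = 460; x2_3 = 70; y2_3 = 120; cx_4 = 100; cy_4 = 330; cx_5 = 500; cy_5 = 110; r_5 = 30; x0_6 = 420; y0_6 = 140; x1_7 = 500; y1_7 = 410; cx_8 = 430; cy_8 = 90; r_8 = 30; x0_9 = 220; y0_9 = 260; x0_10 = 100; y0_10 = 50; x1_10 = 200; y1_10 = 150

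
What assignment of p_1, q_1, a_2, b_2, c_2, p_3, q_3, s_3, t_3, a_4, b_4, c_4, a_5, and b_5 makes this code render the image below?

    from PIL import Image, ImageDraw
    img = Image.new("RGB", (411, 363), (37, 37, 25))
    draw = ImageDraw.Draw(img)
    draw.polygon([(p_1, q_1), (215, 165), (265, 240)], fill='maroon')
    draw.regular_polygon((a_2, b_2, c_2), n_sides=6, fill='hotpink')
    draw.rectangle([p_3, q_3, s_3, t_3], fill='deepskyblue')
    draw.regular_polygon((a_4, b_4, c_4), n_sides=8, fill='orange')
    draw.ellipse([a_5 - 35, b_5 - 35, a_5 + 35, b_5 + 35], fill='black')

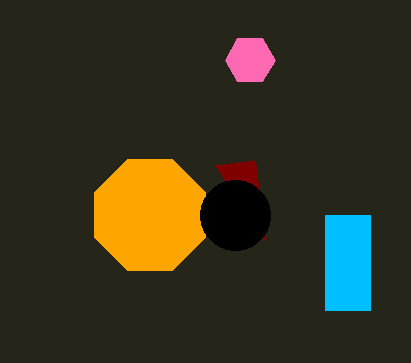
p_1 = 255; q_1 = 160; a_2 = 250; b_2 = 60; c_2 = 25; p_3 = 325; q_3 = 215; s_3 = 370; t_3 = 310; a_4 = 150; b_4 = 215; c_4 = 60; a_5 = 235; b_5 = 215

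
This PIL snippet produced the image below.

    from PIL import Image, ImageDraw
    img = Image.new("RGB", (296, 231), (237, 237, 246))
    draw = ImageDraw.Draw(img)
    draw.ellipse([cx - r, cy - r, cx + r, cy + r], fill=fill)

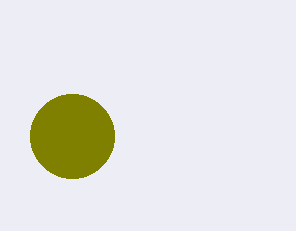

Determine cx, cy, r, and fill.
cx = 72
cy = 136
r = 42
fill = 'olive'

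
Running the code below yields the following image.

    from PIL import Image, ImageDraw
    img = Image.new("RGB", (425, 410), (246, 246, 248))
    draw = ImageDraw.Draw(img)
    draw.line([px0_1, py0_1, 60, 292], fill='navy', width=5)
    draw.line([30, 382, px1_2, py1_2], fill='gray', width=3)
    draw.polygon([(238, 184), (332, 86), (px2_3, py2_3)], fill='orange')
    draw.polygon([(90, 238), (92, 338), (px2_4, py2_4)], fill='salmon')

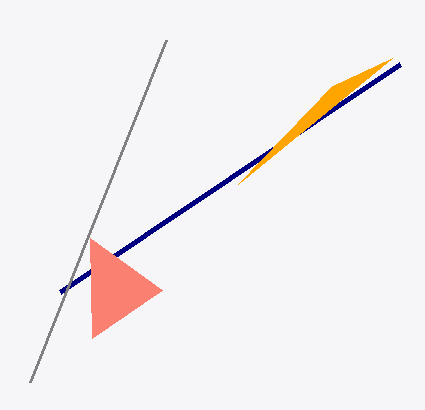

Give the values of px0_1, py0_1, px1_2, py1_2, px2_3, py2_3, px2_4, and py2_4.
px0_1 = 400
py0_1 = 64
px1_2 = 166
py1_2 = 40
px2_3 = 392
py2_3 = 58
px2_4 = 162
py2_4 = 290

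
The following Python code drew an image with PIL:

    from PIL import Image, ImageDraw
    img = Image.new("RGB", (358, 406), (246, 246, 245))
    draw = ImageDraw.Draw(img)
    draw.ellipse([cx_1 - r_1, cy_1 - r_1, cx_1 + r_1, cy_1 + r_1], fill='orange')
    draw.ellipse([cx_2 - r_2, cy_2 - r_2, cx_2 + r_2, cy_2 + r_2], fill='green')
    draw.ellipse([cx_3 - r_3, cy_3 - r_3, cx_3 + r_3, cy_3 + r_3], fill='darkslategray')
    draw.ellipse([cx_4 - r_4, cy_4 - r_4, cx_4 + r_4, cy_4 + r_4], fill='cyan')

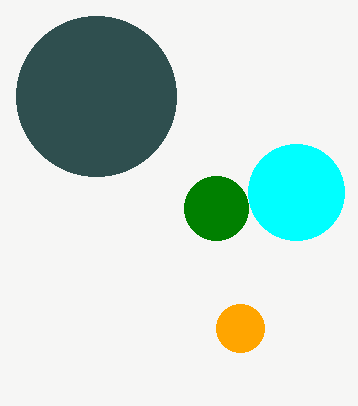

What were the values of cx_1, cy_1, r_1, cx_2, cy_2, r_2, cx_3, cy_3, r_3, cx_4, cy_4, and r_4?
cx_1 = 240
cy_1 = 328
r_1 = 24
cx_2 = 216
cy_2 = 208
r_2 = 32
cx_3 = 96
cy_3 = 96
r_3 = 80
cx_4 = 296
cy_4 = 192
r_4 = 48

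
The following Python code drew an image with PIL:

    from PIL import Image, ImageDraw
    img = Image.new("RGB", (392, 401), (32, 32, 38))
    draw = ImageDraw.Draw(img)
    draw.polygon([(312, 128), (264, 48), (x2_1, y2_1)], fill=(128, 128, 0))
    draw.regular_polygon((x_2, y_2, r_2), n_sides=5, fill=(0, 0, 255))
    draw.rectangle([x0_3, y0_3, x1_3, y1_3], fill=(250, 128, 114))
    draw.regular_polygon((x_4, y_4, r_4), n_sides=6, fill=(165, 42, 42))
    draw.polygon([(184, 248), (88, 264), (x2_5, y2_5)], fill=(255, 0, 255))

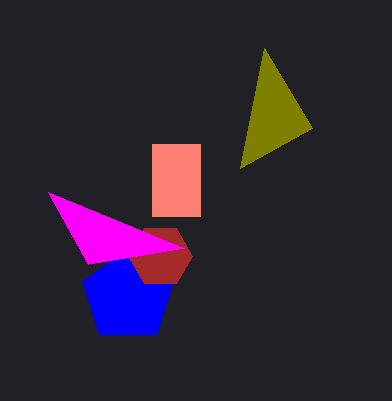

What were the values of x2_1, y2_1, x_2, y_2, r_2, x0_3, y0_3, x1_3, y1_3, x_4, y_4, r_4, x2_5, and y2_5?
x2_1 = 240
y2_1 = 168
x_2 = 128
y_2 = 296
r_2 = 48
x0_3 = 152
y0_3 = 144
x1_3 = 200
y1_3 = 216
x_4 = 160
y_4 = 256
r_4 = 32
x2_5 = 48
y2_5 = 192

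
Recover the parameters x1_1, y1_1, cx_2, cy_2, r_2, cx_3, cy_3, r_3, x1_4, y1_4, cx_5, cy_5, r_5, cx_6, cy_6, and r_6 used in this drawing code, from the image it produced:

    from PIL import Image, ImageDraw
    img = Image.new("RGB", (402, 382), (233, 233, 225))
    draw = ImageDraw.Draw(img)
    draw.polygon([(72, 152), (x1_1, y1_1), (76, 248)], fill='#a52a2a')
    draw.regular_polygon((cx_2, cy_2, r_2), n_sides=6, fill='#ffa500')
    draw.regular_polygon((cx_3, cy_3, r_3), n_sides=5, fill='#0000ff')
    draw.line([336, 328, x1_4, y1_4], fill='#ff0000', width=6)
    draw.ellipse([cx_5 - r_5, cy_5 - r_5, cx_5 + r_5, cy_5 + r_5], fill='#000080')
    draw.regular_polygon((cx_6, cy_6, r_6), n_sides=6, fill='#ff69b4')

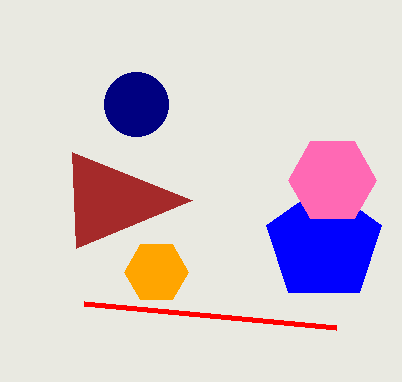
x1_1 = 192, y1_1 = 200, cx_2 = 156, cy_2 = 272, r_2 = 32, cx_3 = 324, cy_3 = 244, r_3 = 60, x1_4 = 84, y1_4 = 304, cx_5 = 136, cy_5 = 104, r_5 = 32, cx_6 = 332, cy_6 = 180, r_6 = 44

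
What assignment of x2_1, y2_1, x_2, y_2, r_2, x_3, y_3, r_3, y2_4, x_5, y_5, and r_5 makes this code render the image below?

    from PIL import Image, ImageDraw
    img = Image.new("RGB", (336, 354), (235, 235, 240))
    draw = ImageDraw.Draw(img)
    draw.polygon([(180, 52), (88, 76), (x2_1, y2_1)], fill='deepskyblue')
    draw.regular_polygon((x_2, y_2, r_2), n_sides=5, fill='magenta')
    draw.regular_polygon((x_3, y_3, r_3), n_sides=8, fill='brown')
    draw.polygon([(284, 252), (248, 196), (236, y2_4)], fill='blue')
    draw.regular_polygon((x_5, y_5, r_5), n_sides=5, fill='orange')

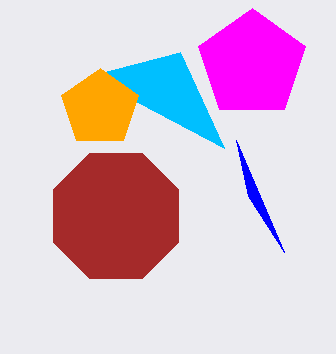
x2_1 = 224
y2_1 = 148
x_2 = 252
y_2 = 64
r_2 = 56
x_3 = 116
y_3 = 216
r_3 = 68
y2_4 = 140
x_5 = 100
y_5 = 108
r_5 = 40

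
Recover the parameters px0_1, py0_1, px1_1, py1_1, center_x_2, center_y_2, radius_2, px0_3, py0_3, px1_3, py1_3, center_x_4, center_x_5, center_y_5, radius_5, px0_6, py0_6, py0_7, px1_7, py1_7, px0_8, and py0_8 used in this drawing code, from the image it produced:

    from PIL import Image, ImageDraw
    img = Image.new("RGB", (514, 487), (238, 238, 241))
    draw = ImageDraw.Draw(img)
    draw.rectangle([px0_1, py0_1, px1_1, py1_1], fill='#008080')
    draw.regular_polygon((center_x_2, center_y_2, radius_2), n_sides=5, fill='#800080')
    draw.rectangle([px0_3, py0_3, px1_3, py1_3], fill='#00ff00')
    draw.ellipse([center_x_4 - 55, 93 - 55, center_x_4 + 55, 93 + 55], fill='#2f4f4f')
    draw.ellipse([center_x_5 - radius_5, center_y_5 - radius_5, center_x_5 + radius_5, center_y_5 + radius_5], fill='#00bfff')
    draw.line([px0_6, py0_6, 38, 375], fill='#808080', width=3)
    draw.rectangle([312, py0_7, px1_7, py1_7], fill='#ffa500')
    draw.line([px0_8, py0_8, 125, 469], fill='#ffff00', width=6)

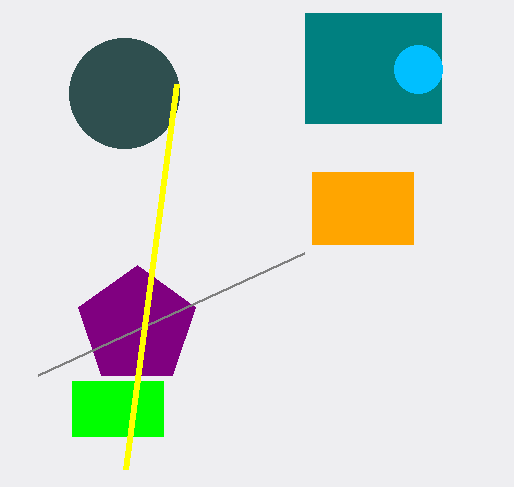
px0_1 = 305, py0_1 = 13, px1_1 = 441, py1_1 = 123, center_x_2 = 137, center_y_2 = 326, radius_2 = 61, px0_3 = 72, py0_3 = 381, px1_3 = 163, py1_3 = 436, center_x_4 = 124, center_x_5 = 418, center_y_5 = 69, radius_5 = 24, px0_6 = 304, py0_6 = 253, py0_7 = 172, px1_7 = 413, py1_7 = 244, px0_8 = 176, py0_8 = 84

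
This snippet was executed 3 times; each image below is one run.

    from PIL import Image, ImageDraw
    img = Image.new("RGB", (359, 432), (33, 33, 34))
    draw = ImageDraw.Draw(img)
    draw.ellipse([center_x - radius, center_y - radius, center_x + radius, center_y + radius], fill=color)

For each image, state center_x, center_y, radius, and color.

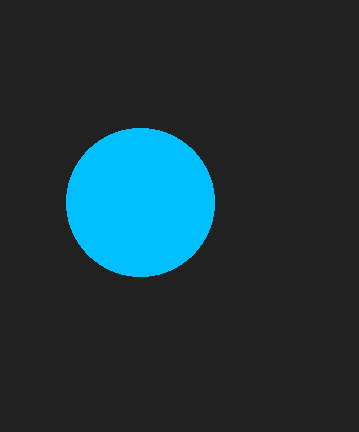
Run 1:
center_x = 140, center_y = 202, radius = 74, color = 'deepskyblue'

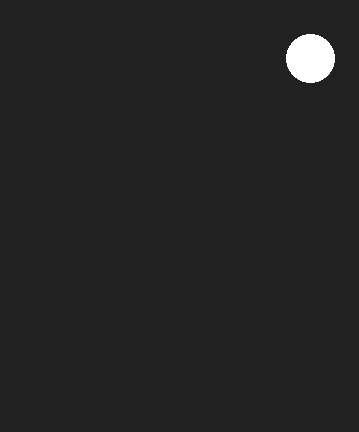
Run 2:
center_x = 310, center_y = 58, radius = 24, color = 'white'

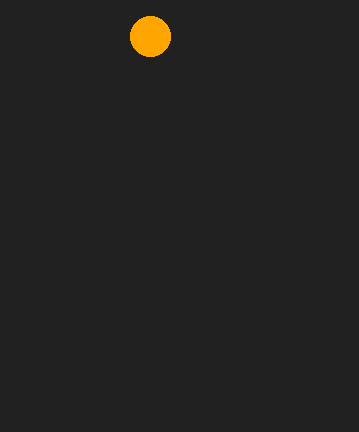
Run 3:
center_x = 150
center_y = 36
radius = 20
color = 'orange'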